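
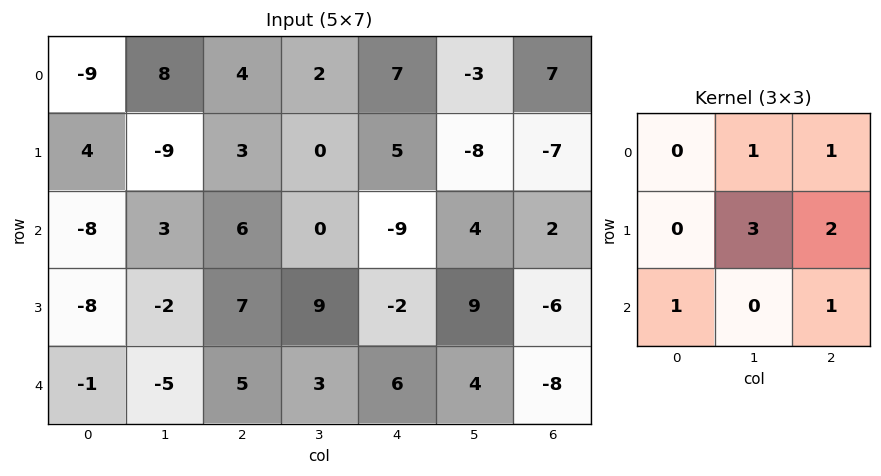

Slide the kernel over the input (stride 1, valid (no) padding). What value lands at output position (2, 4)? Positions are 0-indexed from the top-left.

The receptive field on the input at this output position is [-9 4 2 / -2 9 -6 / 6 4 -8]. Elementwise product with the kernel and sum: 4·1 + 2·1 + 9·3 + -6·2 + 6·1 + -8·1.

19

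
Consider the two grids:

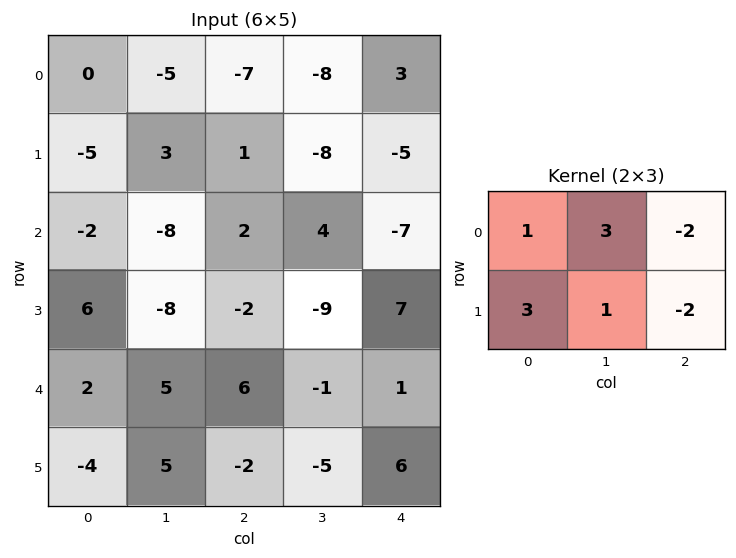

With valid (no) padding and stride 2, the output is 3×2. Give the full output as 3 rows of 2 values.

Output[0,0]: The receptive field on the input at this output position is [0 -5 -7 / -5 3 1]. Elementwise product with the kernel and sum: 0·1 + -5·3 + -7·-2 + -5·3 + 3·1 + 1·-2.

-15 -32
-16 -1
2 -22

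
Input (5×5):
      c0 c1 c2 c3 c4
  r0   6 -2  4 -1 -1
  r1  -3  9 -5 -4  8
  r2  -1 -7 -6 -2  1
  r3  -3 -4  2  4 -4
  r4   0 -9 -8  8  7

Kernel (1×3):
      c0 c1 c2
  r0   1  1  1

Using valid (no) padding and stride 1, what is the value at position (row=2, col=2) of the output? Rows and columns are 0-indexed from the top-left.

The receptive field on the input at this output position is [-6 -2 1]. Elementwise product with the kernel and sum: -6·1 + -2·1 + 1·1.

-7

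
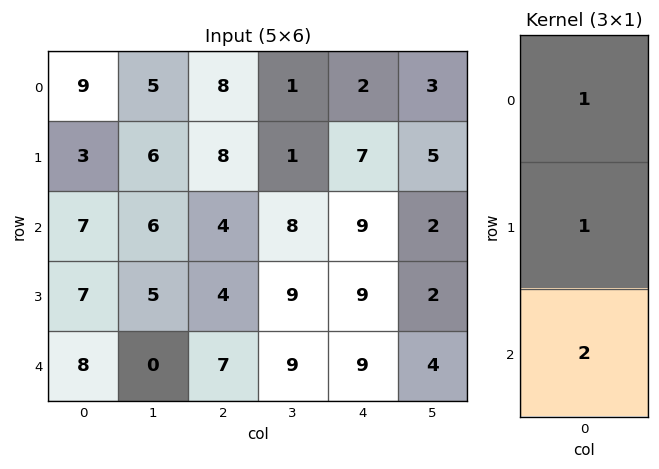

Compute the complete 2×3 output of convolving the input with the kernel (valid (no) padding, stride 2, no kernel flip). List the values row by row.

26 24 27
30 22 36

Output[0,0]: The receptive field on the input at this output position is [9 / 3 / 7]. Elementwise product with the kernel and sum: 9·1 + 3·1 + 7·2.
Output[0,1]: The receptive field on the input at this output position is [8 / 8 / 4]. Elementwise product with the kernel and sum: 8·1 + 8·1 + 4·2.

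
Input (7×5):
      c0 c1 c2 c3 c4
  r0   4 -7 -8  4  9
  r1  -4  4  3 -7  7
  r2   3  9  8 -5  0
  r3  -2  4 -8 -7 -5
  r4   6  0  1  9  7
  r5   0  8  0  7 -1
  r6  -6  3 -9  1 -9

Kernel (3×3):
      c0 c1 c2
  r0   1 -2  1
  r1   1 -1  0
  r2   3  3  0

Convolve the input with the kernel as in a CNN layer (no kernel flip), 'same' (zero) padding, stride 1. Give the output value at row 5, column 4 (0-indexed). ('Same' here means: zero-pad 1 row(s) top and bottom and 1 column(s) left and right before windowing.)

-21

The receptive field on the zero-padded input at this output position is [9 7 0 / 7 -1 0 / 1 -9 0]. Elementwise product with the kernel and sum: 9·1 + 7·-2 + 0·1 + 7·1 + -1·-1 + 1·3 + -9·3.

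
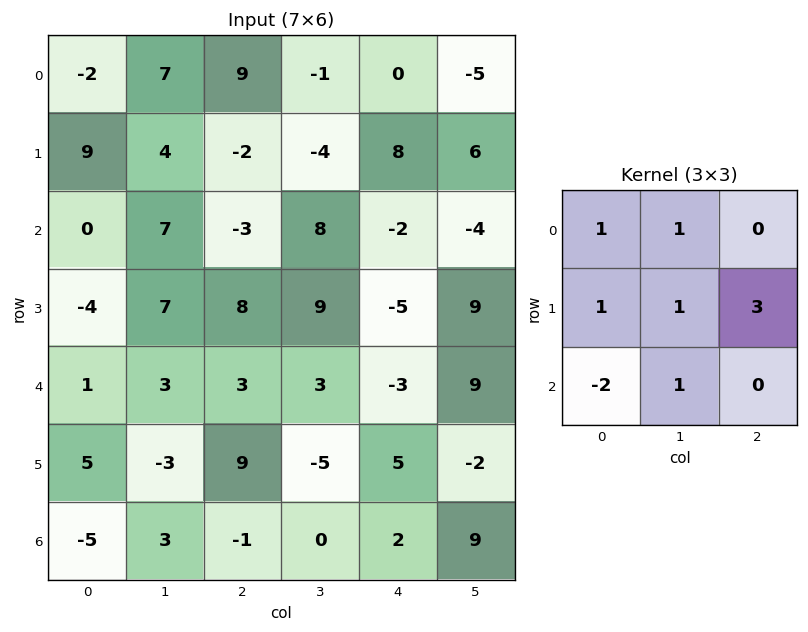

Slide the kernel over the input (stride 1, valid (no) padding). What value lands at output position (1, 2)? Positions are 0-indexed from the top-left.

-14

The receptive field on the input at this output position is [-2 -4 8 / -3 8 -2 / 8 9 -5]. Elementwise product with the kernel and sum: -2·1 + -4·1 + -3·1 + 8·1 + -2·3 + 8·-2 + 9·1.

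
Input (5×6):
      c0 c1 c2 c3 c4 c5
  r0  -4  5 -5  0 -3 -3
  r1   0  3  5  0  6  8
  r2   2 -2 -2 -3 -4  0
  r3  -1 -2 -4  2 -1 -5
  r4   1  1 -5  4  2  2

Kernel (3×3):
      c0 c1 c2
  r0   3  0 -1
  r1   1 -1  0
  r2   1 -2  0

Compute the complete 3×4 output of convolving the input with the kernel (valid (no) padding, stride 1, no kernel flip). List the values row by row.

Output[0,0]: The receptive field on the input at this output position is [-4 5 -5 / 0 3 5 / 2 -2 -2]. Elementwise product with the kernel and sum: -4·3 + -5·-1 + 0·1 + 3·-1 + 2·1 + -2·-2.
Output[0,1]: The receptive field on the input at this output position is [5 -5 0 / 3 5 0 / -2 -2 -3]. Elementwise product with the kernel and sum: 5·3 + 0·-1 + 3·1 + 5·-1 + -2·1 + -2·-2.

-4 15 -3 2
2 15 2 -3
8 10 -21 -6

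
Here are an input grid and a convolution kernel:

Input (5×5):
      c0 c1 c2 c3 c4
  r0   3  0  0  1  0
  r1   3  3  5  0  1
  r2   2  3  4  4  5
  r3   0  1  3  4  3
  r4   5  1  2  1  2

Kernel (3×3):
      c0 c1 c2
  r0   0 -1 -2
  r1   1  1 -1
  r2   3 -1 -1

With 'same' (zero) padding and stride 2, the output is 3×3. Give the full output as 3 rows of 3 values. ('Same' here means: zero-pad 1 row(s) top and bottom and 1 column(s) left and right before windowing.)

Output[0,0]: The receptive field on the zero-padded input at this output position is [0 0 0 / 0 3 0 / 0 3 3]. Elementwise product with the kernel and sum: 0·-1 + 0·-2 + 0·1 + 3·1 + 0·-1 + 0·3 + 3·-1 + 3·-1.
Output[0,1]: The receptive field on the zero-padded input at this output position is [0 0 0 / 0 0 1 / 3 5 0]. Elementwise product with the kernel and sum: 0·-1 + 0·-2 + 0·1 + 0·1 + 1·-1 + 3·3 + 5·-1 + 0·-1.

-3 3 0
-11 -6 17
2 -9 0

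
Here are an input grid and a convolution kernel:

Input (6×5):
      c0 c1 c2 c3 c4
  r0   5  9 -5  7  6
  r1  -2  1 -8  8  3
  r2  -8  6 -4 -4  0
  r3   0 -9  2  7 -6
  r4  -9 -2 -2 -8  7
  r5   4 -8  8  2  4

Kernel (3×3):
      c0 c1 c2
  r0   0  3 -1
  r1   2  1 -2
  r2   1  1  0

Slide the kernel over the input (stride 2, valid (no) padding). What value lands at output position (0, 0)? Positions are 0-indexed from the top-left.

43

The receptive field on the input at this output position is [5 9 -5 / -2 1 -8 / -8 6 -4]. Elementwise product with the kernel and sum: 9·3 + -5·-1 + -2·2 + 1·1 + -8·-2 + -8·1 + 6·1.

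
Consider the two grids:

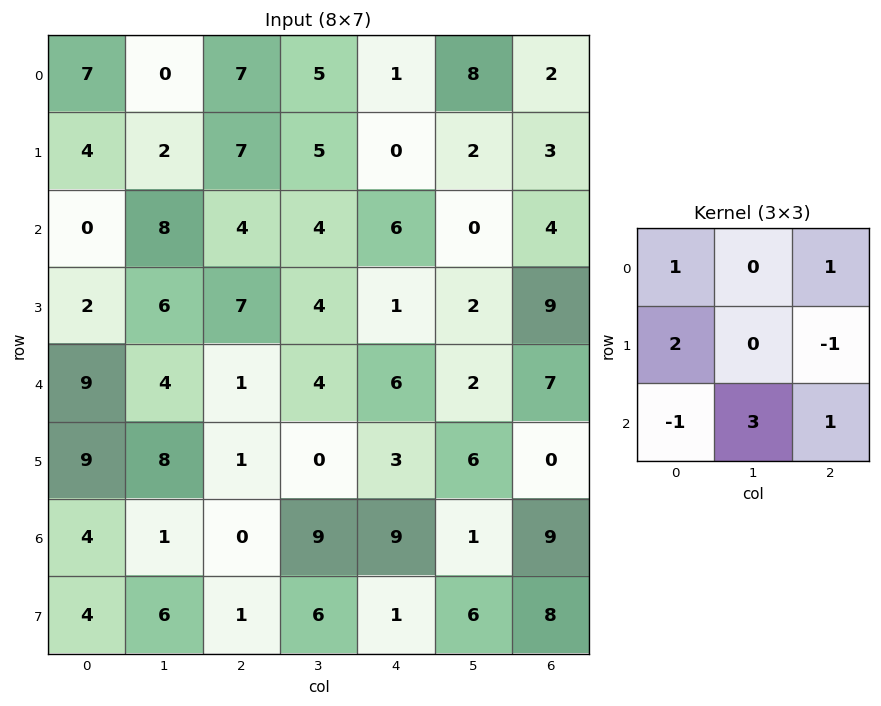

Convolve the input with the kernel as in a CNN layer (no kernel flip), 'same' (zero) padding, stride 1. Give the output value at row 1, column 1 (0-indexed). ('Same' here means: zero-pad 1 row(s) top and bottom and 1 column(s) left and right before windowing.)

The receptive field on the zero-padded input at this output position is [7 0 7 / 4 2 7 / 0 8 4]. Elementwise product with the kernel and sum: 7·1 + 7·1 + 4·2 + 7·-1 + 0·-1 + 8·3 + 4·1.

43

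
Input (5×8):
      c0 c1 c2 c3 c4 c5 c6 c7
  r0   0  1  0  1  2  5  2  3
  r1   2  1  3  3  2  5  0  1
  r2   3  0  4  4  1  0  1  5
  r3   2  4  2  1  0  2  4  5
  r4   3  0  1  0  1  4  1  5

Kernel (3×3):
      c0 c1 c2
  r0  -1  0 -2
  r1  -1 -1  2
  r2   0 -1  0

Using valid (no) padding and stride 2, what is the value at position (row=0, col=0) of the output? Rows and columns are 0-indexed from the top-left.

3

The receptive field on the input at this output position is [0 1 0 / 2 1 3 / 3 0 4]. Elementwise product with the kernel and sum: 0·-1 + 0·-2 + 2·-1 + 1·-1 + 3·2 + 0·-1.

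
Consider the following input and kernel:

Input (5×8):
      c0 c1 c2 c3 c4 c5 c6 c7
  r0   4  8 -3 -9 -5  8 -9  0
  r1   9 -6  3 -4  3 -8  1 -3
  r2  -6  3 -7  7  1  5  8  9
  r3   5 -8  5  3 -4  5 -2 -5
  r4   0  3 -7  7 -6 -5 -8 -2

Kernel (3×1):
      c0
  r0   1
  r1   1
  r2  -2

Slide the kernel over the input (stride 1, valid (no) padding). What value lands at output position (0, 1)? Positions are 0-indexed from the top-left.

The receptive field on the input at this output position is [8 / -6 / 3]. Elementwise product with the kernel and sum: 8·1 + -6·1 + 3·-2.

-4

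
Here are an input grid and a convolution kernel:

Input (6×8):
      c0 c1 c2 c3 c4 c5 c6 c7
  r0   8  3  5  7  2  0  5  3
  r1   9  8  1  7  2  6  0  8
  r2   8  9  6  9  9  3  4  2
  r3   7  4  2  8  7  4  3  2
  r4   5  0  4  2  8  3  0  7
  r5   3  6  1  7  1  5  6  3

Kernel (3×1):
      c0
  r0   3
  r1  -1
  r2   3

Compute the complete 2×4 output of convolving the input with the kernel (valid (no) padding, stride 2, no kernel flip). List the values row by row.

39 32 31 27
32 28 44 9

Output[0,0]: The receptive field on the input at this output position is [8 / 9 / 8]. Elementwise product with the kernel and sum: 8·3 + 9·-1 + 8·3.
Output[0,1]: The receptive field on the input at this output position is [5 / 1 / 6]. Elementwise product with the kernel and sum: 5·3 + 1·-1 + 6·3.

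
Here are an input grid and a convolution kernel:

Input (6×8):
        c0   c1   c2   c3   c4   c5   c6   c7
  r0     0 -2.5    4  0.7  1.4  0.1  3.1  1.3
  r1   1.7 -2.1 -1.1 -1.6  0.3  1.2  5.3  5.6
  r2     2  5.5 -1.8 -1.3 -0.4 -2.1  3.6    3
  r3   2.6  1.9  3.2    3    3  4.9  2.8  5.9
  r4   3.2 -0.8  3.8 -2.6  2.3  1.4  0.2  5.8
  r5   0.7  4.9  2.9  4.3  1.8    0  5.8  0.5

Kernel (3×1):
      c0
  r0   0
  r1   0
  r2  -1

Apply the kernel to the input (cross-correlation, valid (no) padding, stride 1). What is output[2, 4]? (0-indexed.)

The receptive field on the input at this output position is [-0.4 / 3 / 2.3]. Elementwise product with the kernel and sum: 2.3·-1.

-2.3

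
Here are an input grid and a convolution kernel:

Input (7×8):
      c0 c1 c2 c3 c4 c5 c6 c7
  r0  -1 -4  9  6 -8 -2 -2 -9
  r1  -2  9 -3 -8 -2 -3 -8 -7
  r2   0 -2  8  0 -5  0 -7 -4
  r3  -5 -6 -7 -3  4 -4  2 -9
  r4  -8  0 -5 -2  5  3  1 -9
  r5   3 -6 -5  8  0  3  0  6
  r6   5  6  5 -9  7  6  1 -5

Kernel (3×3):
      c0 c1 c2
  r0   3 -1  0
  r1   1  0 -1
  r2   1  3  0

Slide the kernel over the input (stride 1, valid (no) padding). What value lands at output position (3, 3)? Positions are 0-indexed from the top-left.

The receptive field on the input at this output position is [-3 4 -4 / -2 5 3 / 8 0 3]. Elementwise product with the kernel and sum: -3·3 + 4·-1 + -2·1 + 3·-1 + 8·1 + 0·3.

-10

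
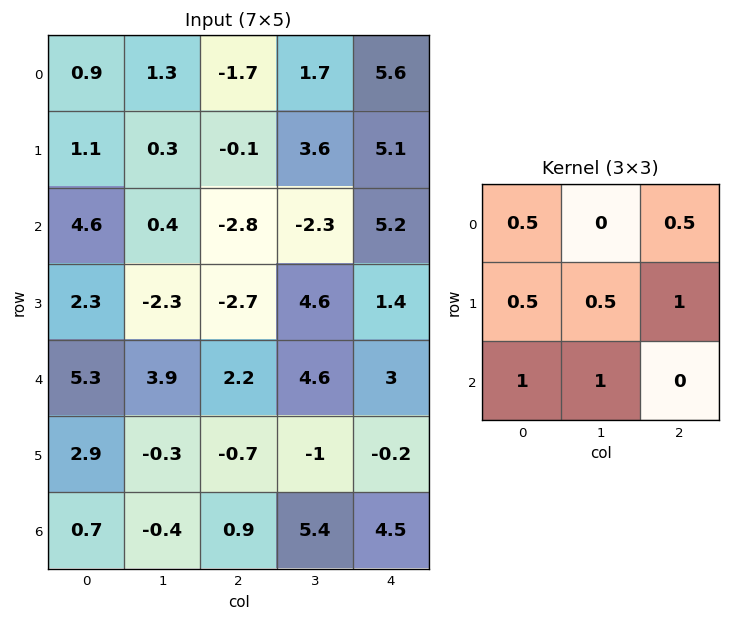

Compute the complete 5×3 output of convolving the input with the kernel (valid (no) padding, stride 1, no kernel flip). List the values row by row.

5.2 2.8 3.7
0.2 -6.55 7.05
7.4 7.25 10.35
9.2 7.8 4.05
4.65 3.25 7.85

Output[0,0]: The receptive field on the input at this output position is [0.9 1.3 -1.7 / 1.1 0.3 -0.1 / 4.6 0.4 -2.8]. Elementwise product with the kernel and sum: 0.9·0.5 + -1.7·0.5 + 1.1·0.5 + 0.3·0.5 + -0.1·1 + 4.6·1 + 0.4·1.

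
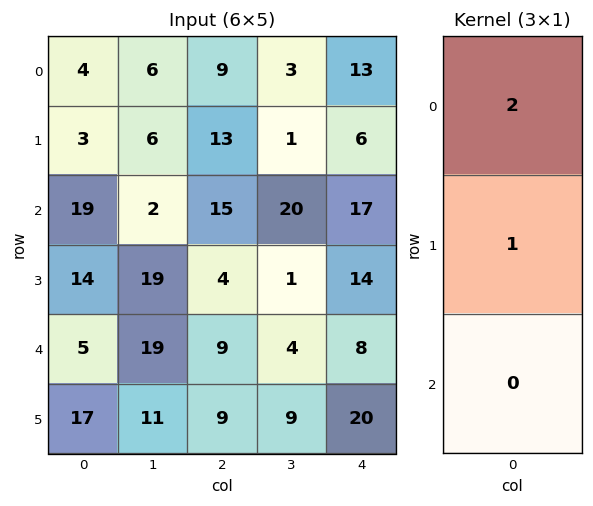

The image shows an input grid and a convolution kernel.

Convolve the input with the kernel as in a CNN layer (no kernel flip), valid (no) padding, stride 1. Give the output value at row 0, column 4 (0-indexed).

The receptive field on the input at this output position is [13 / 6 / 17]. Elementwise product with the kernel and sum: 13·2 + 6·1.

32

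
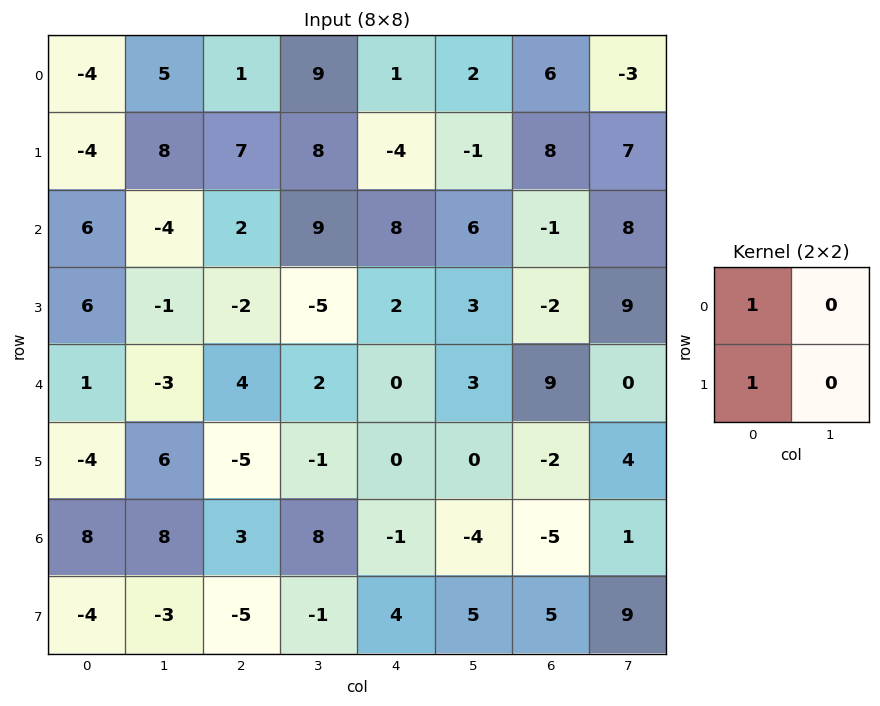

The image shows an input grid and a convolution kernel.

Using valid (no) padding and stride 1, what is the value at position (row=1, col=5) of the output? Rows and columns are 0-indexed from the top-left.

5

The receptive field on the input at this output position is [-1 8 / 6 -1]. Elementwise product with the kernel and sum: -1·1 + 6·1.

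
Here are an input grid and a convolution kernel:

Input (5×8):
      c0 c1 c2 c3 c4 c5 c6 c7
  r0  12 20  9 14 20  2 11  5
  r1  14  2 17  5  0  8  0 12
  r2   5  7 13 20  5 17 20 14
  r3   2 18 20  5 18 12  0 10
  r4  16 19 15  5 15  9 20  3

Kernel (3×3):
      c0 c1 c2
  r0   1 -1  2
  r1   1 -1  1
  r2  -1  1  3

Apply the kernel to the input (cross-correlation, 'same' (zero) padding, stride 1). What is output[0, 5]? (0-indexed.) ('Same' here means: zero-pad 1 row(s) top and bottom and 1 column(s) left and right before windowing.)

37

The receptive field on the zero-padded input at this output position is [0 0 0 / 20 2 11 / 0 8 0]. Elementwise product with the kernel and sum: 0·1 + 0·-1 + 0·2 + 20·1 + 2·-1 + 11·1 + 0·-1 + 8·1 + 0·3.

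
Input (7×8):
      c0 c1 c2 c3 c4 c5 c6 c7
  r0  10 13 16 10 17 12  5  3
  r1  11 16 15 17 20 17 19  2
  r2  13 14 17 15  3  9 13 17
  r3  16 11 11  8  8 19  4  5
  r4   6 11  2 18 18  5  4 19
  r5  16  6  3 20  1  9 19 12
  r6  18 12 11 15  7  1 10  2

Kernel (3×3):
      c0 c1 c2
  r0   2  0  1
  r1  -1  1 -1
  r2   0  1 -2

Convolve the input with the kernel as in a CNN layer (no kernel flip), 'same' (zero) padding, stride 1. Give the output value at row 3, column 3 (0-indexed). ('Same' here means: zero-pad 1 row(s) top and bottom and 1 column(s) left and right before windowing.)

8

The receptive field on the zero-padded input at this output position is [17 15 3 / 11 8 8 / 2 18 18]. Elementwise product with the kernel and sum: 17·2 + 3·1 + 11·-1 + 8·1 + 8·-1 + 18·1 + 18·-2.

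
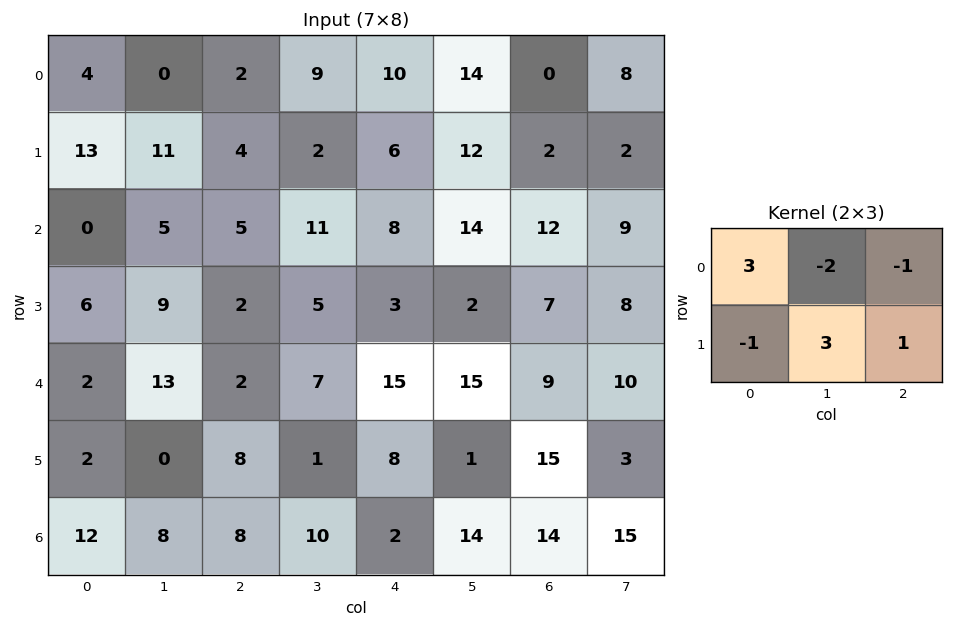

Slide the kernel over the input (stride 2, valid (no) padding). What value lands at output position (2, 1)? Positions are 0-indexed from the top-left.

The receptive field on the input at this output position is [2 7 15 / 8 1 8]. Elementwise product with the kernel and sum: 2·3 + 7·-2 + 15·-1 + 8·-1 + 1·3 + 8·1.

-20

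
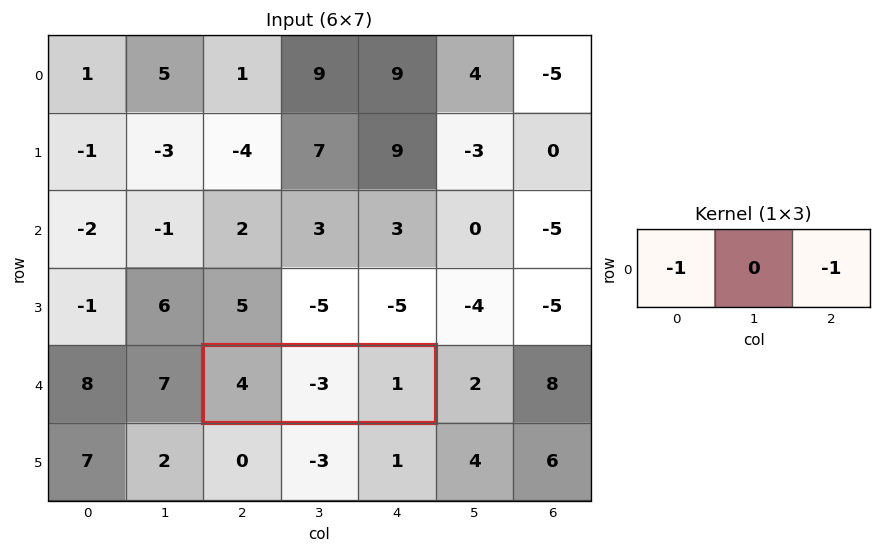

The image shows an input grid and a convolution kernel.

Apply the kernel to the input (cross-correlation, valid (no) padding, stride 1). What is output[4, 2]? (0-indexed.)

The receptive field on the input at this output position is [4 -3 1]. Elementwise product with the kernel and sum: 4·-1 + 1·-1.

-5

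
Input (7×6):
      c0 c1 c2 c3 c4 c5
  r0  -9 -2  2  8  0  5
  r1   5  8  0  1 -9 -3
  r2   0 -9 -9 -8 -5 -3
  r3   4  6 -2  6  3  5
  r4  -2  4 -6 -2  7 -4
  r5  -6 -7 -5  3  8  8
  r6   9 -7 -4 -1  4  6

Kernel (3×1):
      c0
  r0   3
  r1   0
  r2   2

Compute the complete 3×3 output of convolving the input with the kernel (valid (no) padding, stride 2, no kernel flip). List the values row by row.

Output[0,0]: The receptive field on the input at this output position is [-9 / 5 / 0]. Elementwise product with the kernel and sum: -9·3 + 0·2.

-27 -12 -10
-4 -39 -1
12 -26 29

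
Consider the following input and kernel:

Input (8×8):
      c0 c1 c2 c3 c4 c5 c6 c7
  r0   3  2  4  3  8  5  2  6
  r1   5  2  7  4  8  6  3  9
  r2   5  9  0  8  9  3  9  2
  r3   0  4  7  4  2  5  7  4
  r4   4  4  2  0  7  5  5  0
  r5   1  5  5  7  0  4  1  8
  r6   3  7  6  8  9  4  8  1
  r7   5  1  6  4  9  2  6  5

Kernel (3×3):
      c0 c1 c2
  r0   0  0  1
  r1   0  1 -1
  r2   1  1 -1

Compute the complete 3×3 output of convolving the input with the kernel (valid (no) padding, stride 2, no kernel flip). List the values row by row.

Output[0,0]: The receptive field on the input at this output position is [3 2 4 / 5 2 7 / 5 9 0]. Elementwise product with the kernel and sum: 4·1 + 2·1 + 7·-1 + 5·1 + 9·1 + 0·-1.

13 3 8
3 6 14
6 19 13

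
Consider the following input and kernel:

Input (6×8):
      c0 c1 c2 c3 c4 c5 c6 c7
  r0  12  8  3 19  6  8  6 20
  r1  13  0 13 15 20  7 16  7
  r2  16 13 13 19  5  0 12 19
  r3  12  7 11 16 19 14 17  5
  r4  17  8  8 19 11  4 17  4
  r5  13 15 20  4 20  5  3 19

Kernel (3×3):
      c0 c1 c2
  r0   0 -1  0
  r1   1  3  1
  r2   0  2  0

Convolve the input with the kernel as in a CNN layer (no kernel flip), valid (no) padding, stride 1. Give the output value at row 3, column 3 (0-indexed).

77

The receptive field on the input at this output position is [16 19 14 / 19 11 4 / 4 20 5]. Elementwise product with the kernel and sum: 19·-1 + 19·1 + 11·3 + 4·1 + 20·2.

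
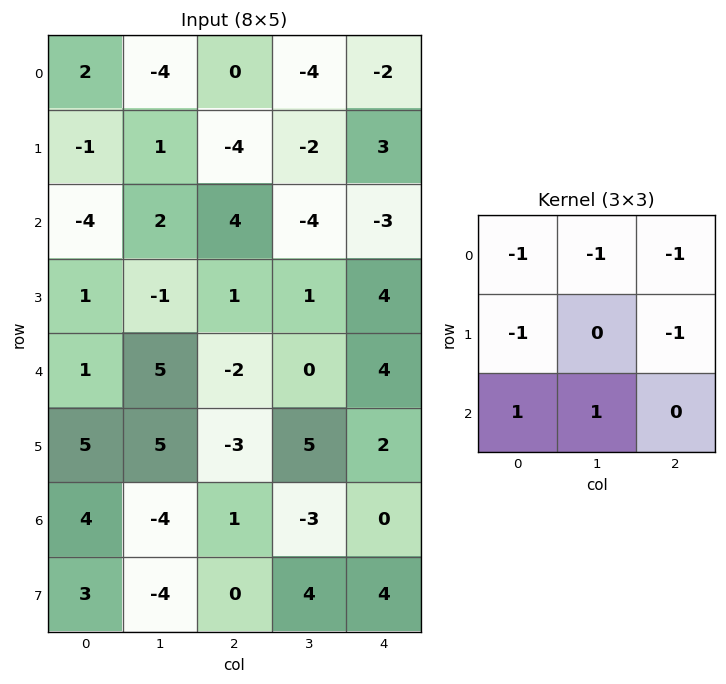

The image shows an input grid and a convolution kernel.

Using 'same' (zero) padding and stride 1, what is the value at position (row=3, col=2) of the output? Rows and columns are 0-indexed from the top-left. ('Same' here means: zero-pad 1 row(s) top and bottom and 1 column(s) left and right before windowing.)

The receptive field on the zero-padded input at this output position is [2 4 -4 / -1 1 1 / 5 -2 0]. Elementwise product with the kernel and sum: 2·-1 + 4·-1 + -4·-1 + -1·-1 + 1·-1 + 5·1 + -2·1.

1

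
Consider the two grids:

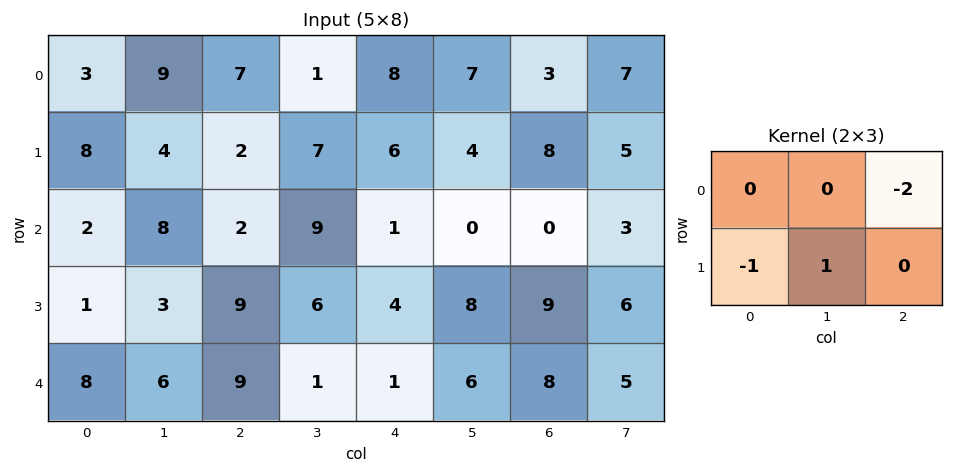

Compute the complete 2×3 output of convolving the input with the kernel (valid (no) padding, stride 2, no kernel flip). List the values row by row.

Output[0,0]: The receptive field on the input at this output position is [3 9 7 / 8 4 2]. Elementwise product with the kernel and sum: 7·-2 + 8·-1 + 4·1.

-18 -11 -8
-2 -5 4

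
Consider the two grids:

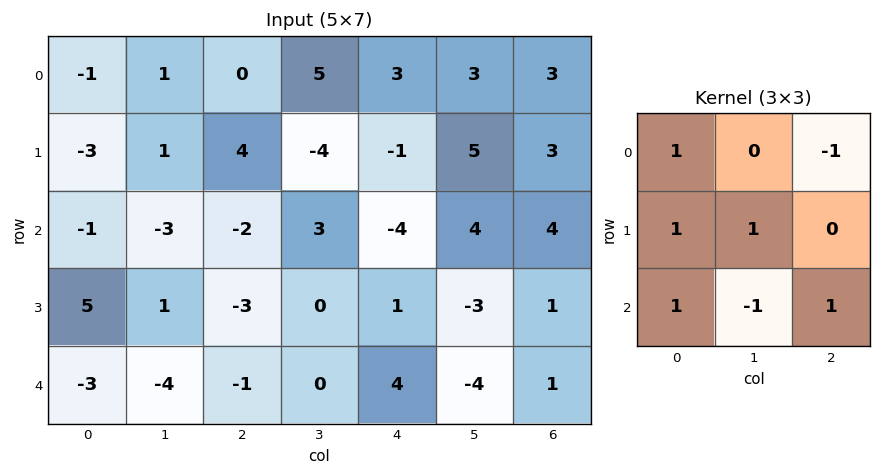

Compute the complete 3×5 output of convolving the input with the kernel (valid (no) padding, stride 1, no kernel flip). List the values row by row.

-3 3 -12 8 0
-10 4 4 -14 1
7 -11 2 -8 -1

Output[0,0]: The receptive field on the input at this output position is [-1 1 0 / -3 1 4 / -1 -3 -2]. Elementwise product with the kernel and sum: -1·1 + 0·-1 + -3·1 + 1·1 + -1·1 + -3·-1 + -2·1.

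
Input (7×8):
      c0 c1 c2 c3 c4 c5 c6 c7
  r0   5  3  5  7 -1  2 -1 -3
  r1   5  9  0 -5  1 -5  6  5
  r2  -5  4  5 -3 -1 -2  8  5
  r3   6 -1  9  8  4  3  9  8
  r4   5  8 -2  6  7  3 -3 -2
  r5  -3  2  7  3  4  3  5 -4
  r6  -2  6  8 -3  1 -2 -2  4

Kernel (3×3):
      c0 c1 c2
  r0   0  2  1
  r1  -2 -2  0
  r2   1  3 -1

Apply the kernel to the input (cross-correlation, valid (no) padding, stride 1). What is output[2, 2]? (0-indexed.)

-32

The receptive field on the input at this output position is [5 -3 -1 / 9 8 4 / -2 6 7]. Elementwise product with the kernel and sum: -3·2 + -1·1 + 9·-2 + 8·-2 + -2·1 + 6·3 + 7·-1.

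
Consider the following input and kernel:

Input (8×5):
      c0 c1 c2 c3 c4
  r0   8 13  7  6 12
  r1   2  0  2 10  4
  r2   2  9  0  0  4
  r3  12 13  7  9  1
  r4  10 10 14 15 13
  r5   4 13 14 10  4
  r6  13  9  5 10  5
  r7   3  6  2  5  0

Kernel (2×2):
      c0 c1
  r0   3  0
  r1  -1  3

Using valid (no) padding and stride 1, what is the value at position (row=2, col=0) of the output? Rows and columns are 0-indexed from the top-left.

33

The receptive field on the input at this output position is [2 9 / 12 13]. Elementwise product with the kernel and sum: 2·3 + 12·-1 + 13·3.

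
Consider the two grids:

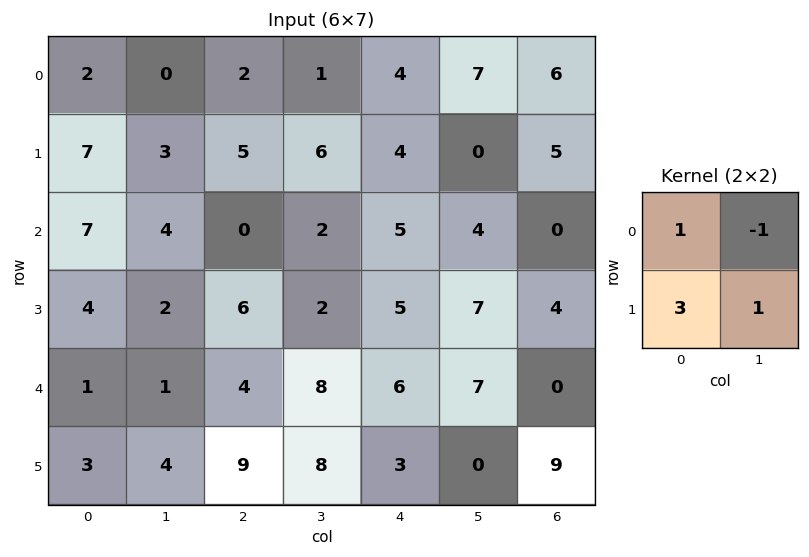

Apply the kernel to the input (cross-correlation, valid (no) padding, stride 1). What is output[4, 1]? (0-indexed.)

18

The receptive field on the input at this output position is [1 4 / 4 9]. Elementwise product with the kernel and sum: 1·1 + 4·-1 + 4·3 + 9·1.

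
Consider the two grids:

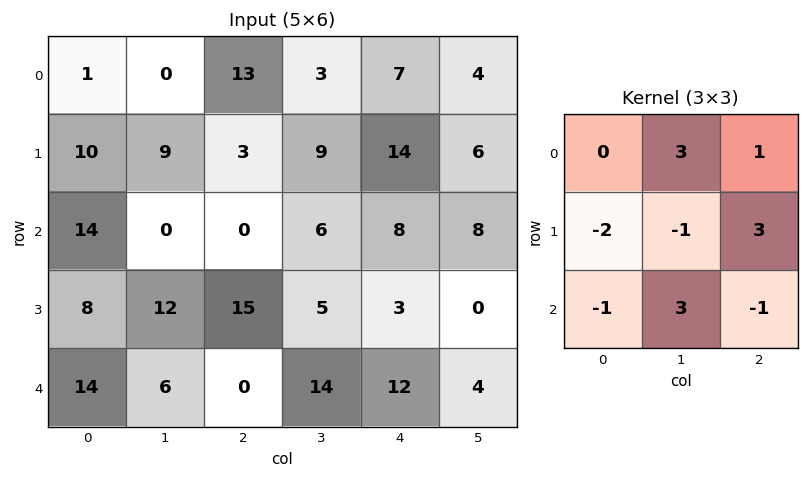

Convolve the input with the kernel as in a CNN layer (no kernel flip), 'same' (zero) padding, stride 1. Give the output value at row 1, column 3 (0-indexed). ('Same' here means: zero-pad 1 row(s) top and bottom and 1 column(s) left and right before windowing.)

The receptive field on the zero-padded input at this output position is [13 3 7 / 3 9 14 / 0 6 8]. Elementwise product with the kernel and sum: 3·3 + 7·1 + 3·-2 + 9·-1 + 14·3 + 0·-1 + 6·3 + 8·-1.

53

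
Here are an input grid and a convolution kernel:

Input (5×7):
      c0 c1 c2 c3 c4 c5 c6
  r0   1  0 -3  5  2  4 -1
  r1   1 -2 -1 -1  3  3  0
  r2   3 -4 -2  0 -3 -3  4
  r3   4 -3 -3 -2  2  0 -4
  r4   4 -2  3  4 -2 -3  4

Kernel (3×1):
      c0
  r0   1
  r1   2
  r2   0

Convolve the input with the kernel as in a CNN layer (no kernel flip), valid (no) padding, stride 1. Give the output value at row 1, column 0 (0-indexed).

The receptive field on the input at this output position is [1 / 3 / 4]. Elementwise product with the kernel and sum: 1·1 + 3·2.

7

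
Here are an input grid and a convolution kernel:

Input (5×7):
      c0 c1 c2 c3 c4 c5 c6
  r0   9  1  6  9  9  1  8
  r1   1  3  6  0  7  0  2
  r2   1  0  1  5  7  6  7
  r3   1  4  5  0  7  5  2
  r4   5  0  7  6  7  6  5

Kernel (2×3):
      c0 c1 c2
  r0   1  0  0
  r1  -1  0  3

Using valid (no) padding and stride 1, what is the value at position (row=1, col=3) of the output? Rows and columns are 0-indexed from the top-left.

13

The receptive field on the input at this output position is [0 7 0 / 5 7 6]. Elementwise product with the kernel and sum: 0·1 + 5·-1 + 6·3.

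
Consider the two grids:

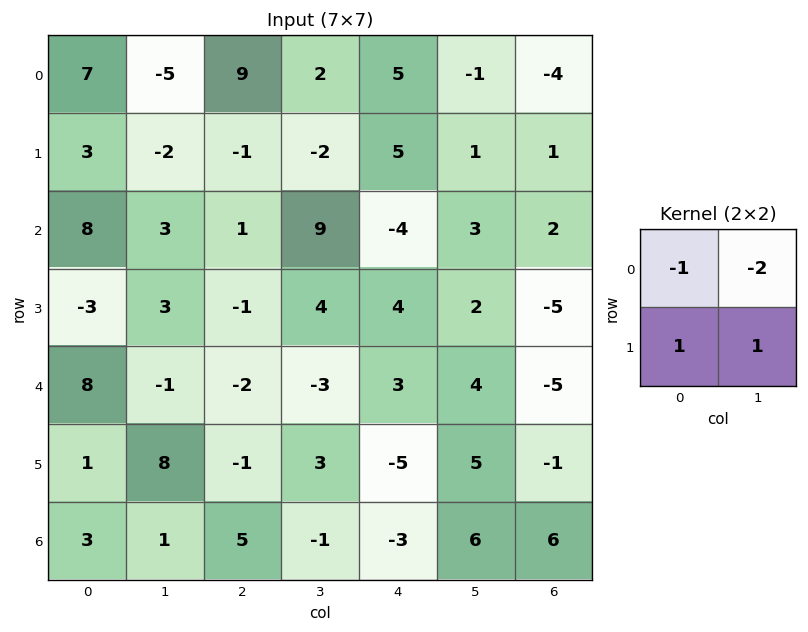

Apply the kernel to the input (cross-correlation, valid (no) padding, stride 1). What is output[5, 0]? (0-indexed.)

-13

The receptive field on the input at this output position is [1 8 / 3 1]. Elementwise product with the kernel and sum: 1·-1 + 8·-2 + 3·1 + 1·1.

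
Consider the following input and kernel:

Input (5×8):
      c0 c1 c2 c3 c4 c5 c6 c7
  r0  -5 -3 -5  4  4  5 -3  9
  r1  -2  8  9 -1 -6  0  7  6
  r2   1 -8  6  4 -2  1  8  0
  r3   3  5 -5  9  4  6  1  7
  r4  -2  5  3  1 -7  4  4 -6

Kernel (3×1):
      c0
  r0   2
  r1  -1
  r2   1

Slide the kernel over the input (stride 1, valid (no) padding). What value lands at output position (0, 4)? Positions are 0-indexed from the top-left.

12

The receptive field on the input at this output position is [4 / -6 / -2]. Elementwise product with the kernel and sum: 4·2 + -6·-1 + -2·1.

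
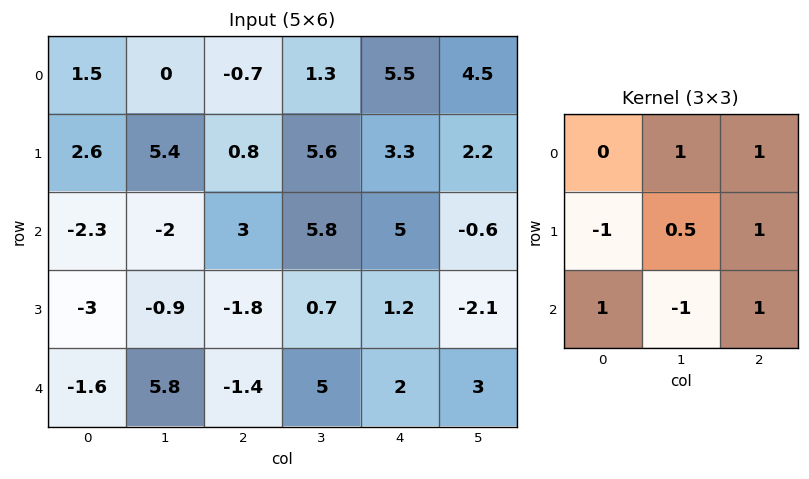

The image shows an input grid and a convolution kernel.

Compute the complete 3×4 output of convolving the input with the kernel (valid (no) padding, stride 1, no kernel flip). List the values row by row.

Output[0,0]: The receptive field on the input at this output position is [1.5 0 -0.7 / 2.6 5.4 0.8 / -2.3 -2 3]. Elementwise product with the kernel and sum: 0·1 + -0.7·1 + 2.6·-1 + 5.4·0.5 + 0.8·1 + -2.3·1 + -2·-1 + 3·1.

2.9 2 14.3 8.45
6.6 17.3 12.5 -1
-7.05 21.7 9.75 8.2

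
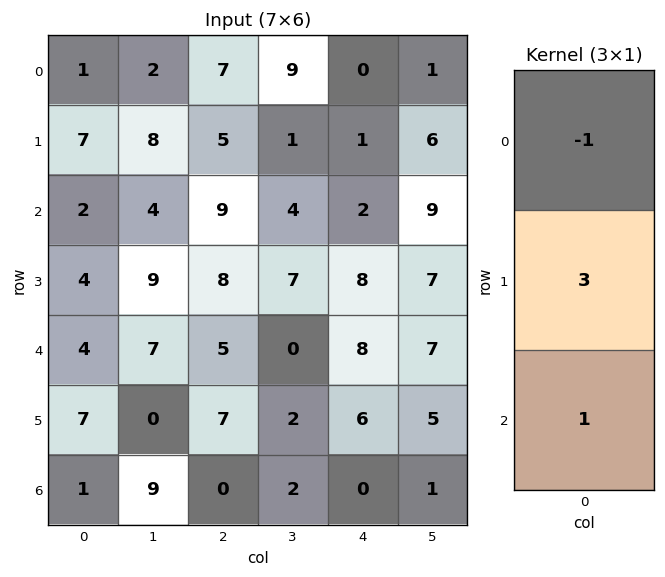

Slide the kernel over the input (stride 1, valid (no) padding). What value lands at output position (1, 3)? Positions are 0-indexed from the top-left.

18

The receptive field on the input at this output position is [1 / 4 / 7]. Elementwise product with the kernel and sum: 1·-1 + 4·3 + 7·1.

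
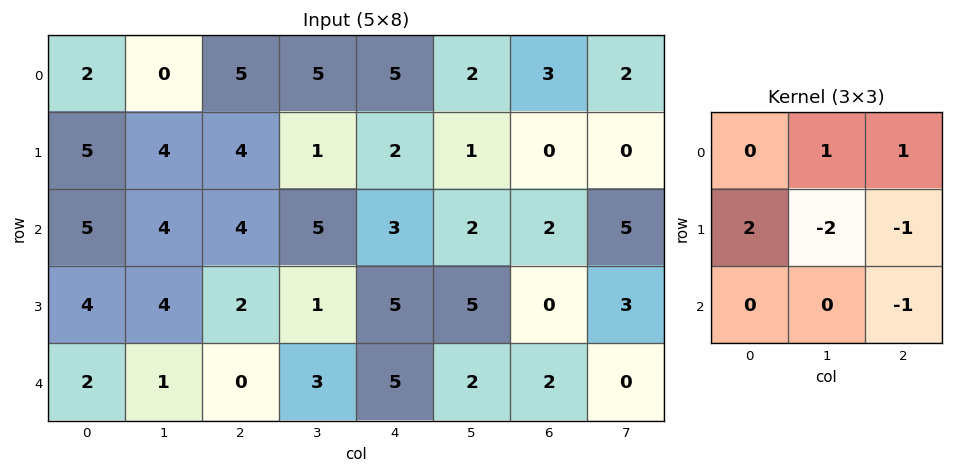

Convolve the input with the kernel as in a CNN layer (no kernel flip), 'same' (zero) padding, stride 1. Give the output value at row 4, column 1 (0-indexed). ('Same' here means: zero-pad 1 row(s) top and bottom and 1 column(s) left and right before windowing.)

The receptive field on the zero-padded input at this output position is [4 4 2 / 2 1 0 / 0 0 0]. Elementwise product with the kernel and sum: 4·1 + 2·1 + 2·2 + 1·-2 + 0·-1 + 0·-1.

8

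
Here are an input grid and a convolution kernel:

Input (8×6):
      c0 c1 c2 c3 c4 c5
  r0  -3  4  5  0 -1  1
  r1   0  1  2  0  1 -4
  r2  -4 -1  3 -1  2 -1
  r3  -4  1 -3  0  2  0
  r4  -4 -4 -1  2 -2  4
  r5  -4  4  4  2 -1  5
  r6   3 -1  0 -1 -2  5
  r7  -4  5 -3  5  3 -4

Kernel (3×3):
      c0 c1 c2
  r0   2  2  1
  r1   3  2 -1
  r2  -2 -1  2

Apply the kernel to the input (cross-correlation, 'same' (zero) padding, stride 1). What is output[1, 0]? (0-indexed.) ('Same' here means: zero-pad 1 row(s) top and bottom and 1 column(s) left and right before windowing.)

The receptive field on the zero-padded input at this output position is [0 -3 4 / 0 0 1 / 0 -4 -1]. Elementwise product with the kernel and sum: 0·2 + -3·2 + 4·1 + 0·3 + 0·2 + 1·-1 + 0·-2 + -4·-1 + -1·2.

-1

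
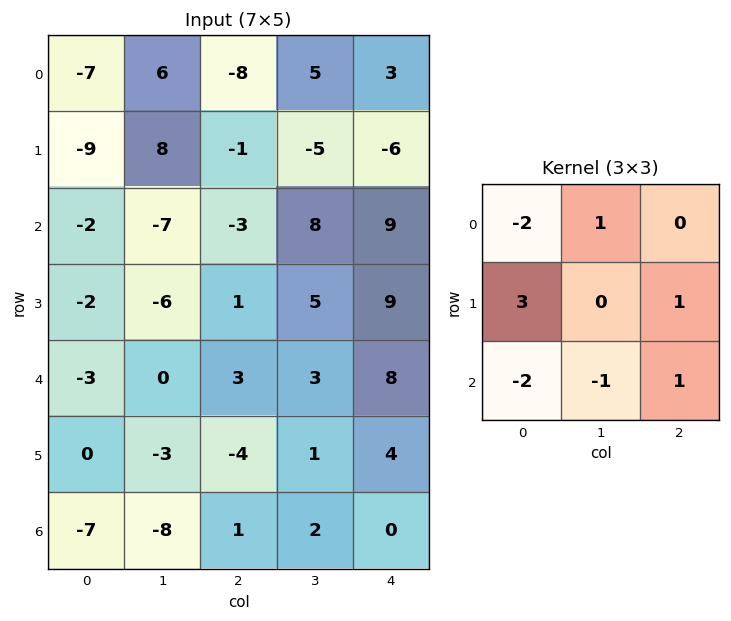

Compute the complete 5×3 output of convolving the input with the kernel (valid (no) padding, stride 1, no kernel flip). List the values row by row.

Output[0,0]: The receptive field on the input at this output position is [-7 6 -8 / -9 8 -1 / -2 -7 -3]. Elementwise product with the kernel and sum: -7·-2 + 6·1 + -9·3 + -1·1 + -2·-2 + -7·-1 + -3·1.

0 24 19
28 -14 -1
1 -2 25
-9 27 31
25 12 -15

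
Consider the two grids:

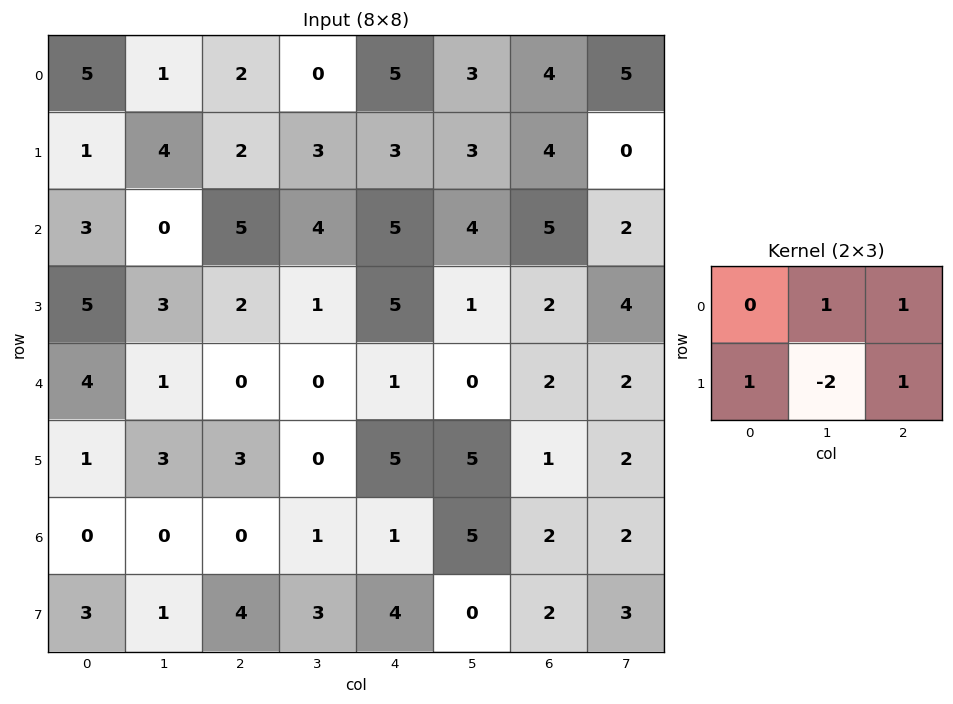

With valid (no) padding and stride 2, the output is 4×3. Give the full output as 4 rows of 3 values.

Output[0,0]: The receptive field on the input at this output position is [5 1 2 / 1 4 2]. Elementwise product with the kernel and sum: 1·1 + 2·1 + 1·1 + 4·-2 + 2·1.

-2 4 8
6 14 14
-1 9 -2
5 4 13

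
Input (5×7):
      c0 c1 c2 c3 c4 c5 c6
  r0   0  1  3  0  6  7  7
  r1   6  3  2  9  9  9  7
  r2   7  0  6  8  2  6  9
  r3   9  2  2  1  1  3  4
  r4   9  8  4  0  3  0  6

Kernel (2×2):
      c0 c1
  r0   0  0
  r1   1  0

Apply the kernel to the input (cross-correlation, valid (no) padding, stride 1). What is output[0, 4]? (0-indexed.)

9

The receptive field on the input at this output position is [6 7 / 9 9]. Elementwise product with the kernel and sum: 9·1.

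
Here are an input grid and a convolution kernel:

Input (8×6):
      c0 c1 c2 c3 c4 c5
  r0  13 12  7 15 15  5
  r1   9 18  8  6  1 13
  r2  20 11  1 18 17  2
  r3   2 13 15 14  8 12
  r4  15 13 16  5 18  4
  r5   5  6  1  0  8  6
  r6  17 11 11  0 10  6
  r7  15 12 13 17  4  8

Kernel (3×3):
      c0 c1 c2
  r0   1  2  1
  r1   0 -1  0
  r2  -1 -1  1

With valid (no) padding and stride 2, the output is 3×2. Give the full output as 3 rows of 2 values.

-4 44
18 37
34 43

Output[0,0]: The receptive field on the input at this output position is [13 12 7 / 9 18 8 / 20 11 1]. Elementwise product with the kernel and sum: 13·1 + 12·2 + 7·1 + 18·-1 + 20·-1 + 11·-1 + 1·1.
Output[0,1]: The receptive field on the input at this output position is [7 15 15 / 8 6 1 / 1 18 17]. Elementwise product with the kernel and sum: 7·1 + 15·2 + 15·1 + 6·-1 + 1·-1 + 18·-1 + 17·1.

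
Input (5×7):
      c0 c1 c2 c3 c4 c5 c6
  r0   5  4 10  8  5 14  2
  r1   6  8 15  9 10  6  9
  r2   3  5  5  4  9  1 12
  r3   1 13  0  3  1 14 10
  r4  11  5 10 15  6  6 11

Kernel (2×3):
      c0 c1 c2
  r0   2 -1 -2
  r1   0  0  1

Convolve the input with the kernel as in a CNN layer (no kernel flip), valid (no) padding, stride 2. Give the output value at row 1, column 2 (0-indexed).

3

The receptive field on the input at this output position is [9 1 12 / 1 14 10]. Elementwise product with the kernel and sum: 9·2 + 1·-1 + 12·-2 + 10·1.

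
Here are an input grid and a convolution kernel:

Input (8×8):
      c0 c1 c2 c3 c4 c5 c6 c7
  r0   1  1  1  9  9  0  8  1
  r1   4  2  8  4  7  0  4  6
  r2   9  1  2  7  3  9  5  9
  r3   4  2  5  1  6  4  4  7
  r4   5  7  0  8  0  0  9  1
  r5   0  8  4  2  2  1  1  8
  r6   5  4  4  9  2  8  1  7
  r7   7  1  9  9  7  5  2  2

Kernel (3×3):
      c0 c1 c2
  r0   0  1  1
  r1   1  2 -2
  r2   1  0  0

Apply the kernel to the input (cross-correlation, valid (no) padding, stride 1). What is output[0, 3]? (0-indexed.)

34

The receptive field on the input at this output position is [9 9 0 / 4 7 0 / 7 3 9]. Elementwise product with the kernel and sum: 9·1 + 0·1 + 4·1 + 7·2 + 0·-2 + 7·1.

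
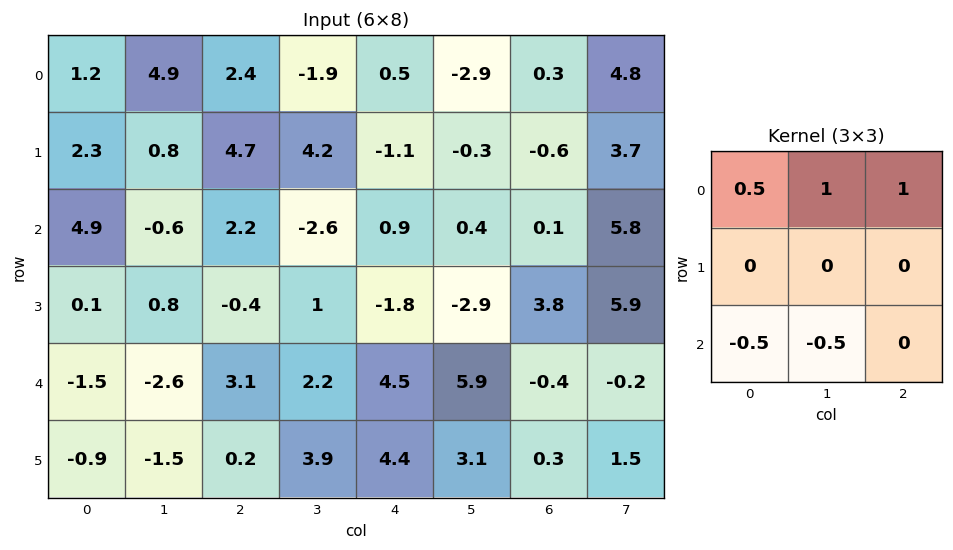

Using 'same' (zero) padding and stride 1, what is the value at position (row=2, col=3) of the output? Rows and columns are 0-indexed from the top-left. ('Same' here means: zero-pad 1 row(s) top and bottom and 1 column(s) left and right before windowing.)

5.15

The receptive field on the zero-padded input at this output position is [4.7 4.2 -1.1 / 2.2 -2.6 0.9 / -0.4 1 -1.8]. Elementwise product with the kernel and sum: 4.7·0.5 + 4.2·1 + -1.1·1 + -0.4·-0.5 + 1·-0.5.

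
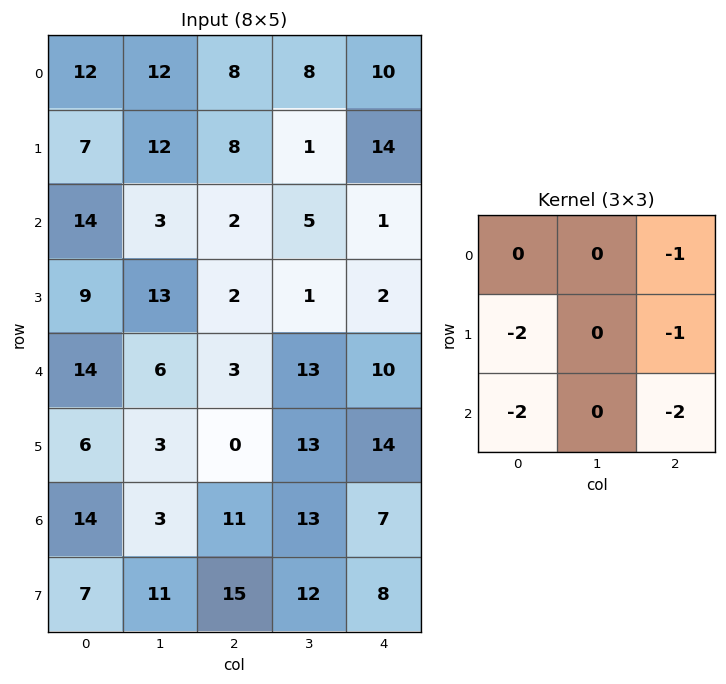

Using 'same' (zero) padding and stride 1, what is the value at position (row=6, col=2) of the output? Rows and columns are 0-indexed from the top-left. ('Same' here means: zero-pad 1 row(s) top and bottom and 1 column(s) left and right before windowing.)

The receptive field on the zero-padded input at this output position is [3 0 13 / 3 11 13 / 11 15 12]. Elementwise product with the kernel and sum: 13·-1 + 3·-2 + 13·-1 + 11·-2 + 12·-2.

-78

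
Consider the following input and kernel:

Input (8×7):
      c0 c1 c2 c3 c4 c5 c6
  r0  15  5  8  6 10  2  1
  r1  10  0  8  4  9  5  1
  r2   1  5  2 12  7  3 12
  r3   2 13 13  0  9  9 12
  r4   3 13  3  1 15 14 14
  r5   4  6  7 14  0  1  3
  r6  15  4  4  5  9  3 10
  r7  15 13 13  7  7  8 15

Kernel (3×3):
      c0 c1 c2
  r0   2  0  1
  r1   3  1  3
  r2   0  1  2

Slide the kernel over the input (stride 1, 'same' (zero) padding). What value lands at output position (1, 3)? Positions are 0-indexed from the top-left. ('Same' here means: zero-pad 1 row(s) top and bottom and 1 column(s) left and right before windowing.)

The receptive field on the zero-padded input at this output position is [8 6 10 / 8 4 9 / 2 12 7]. Elementwise product with the kernel and sum: 8·2 + 10·1 + 8·3 + 4·1 + 9·3 + 12·1 + 7·2.

107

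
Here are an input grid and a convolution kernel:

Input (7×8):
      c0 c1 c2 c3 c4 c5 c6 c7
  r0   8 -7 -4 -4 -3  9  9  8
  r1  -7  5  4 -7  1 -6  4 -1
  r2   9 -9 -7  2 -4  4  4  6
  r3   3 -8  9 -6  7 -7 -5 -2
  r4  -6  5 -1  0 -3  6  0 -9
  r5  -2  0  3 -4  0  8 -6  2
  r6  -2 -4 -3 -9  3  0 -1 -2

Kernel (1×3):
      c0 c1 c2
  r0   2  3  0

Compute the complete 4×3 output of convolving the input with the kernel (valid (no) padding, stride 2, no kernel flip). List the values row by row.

Output[0,0]: The receptive field on the input at this output position is [8 -7 -4]. Elementwise product with the kernel and sum: 8·2 + -7·3.

-5 -20 21
-9 -8 4
3 -2 12
-16 -33 6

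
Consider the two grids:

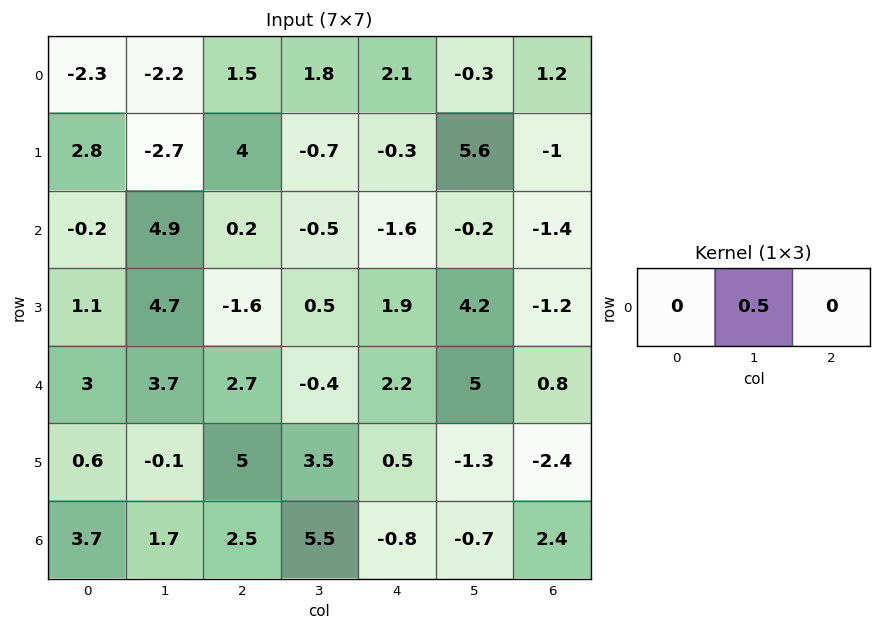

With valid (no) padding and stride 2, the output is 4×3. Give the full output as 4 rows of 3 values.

Output[0,0]: The receptive field on the input at this output position is [-2.3 -2.2 1.5]. Elementwise product with the kernel and sum: -2.2·0.5.
Output[0,1]: The receptive field on the input at this output position is [1.5 1.8 2.1]. Elementwise product with the kernel and sum: 1.8·0.5.

-1.1 0.9 -0.15
2.45 -0.25 -0.1
1.85 -0.2 2.5
0.85 2.75 -0.35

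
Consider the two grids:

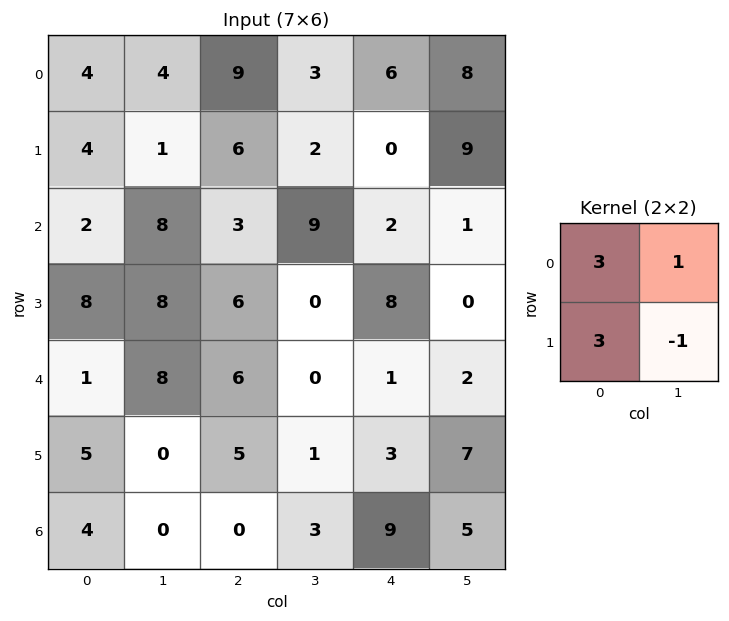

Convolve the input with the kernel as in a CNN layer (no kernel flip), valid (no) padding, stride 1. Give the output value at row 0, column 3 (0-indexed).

The receptive field on the input at this output position is [3 6 / 2 0]. Elementwise product with the kernel and sum: 3·3 + 6·1 + 2·3 + 0·-1.

21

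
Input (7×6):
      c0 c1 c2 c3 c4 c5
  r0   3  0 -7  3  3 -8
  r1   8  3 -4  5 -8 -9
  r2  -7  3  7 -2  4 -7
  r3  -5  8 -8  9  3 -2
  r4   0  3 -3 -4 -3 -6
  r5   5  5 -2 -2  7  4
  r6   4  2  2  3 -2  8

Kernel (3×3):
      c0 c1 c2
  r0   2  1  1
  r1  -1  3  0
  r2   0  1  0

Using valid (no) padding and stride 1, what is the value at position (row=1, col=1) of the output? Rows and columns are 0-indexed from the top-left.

The receptive field on the input at this output position is [3 -4 5 / 3 7 -2 / 8 -8 9]. Elementwise product with the kernel and sum: 3·2 + -4·1 + 5·1 + 3·-1 + 7·3 + -8·1.

17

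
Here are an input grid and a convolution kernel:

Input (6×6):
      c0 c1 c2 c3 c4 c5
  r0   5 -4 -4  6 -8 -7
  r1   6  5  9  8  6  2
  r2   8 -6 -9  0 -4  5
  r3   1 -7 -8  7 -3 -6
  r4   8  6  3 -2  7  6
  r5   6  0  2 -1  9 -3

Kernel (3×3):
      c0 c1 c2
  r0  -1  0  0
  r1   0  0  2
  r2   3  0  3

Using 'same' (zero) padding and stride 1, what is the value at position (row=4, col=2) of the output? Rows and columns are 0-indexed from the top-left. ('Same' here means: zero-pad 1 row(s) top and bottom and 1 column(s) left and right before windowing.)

The receptive field on the zero-padded input at this output position is [-7 -8 7 / 6 3 -2 / 0 2 -1]. Elementwise product with the kernel and sum: -7·-1 + -2·2 + 0·3 + -1·3.

0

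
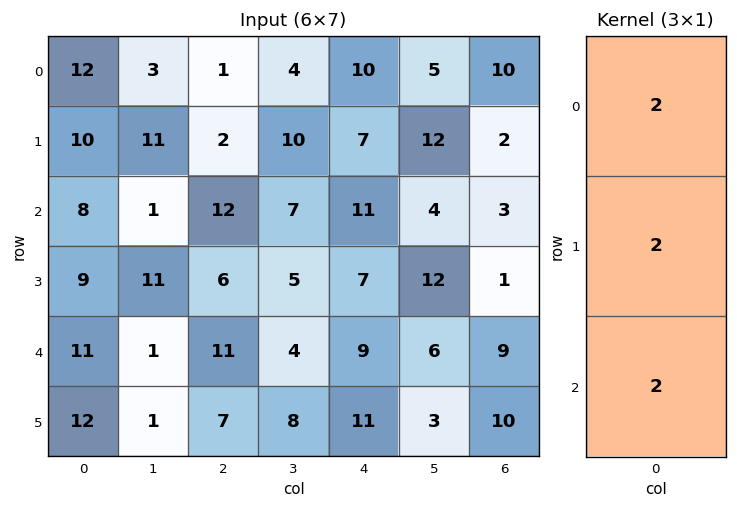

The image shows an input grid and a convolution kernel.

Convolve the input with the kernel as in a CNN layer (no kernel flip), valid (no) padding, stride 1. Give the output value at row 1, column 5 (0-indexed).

56

The receptive field on the input at this output position is [12 / 4 / 12]. Elementwise product with the kernel and sum: 12·2 + 4·2 + 12·2.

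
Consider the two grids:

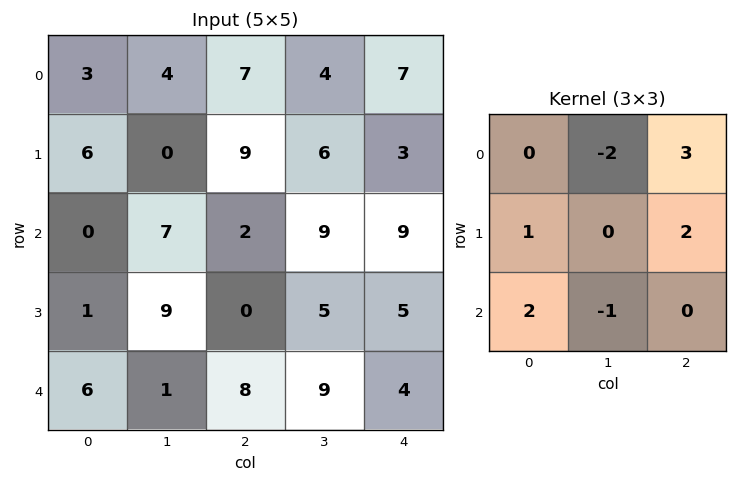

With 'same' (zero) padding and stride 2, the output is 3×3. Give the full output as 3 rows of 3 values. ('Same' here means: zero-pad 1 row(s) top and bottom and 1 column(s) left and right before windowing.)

Output[0,0]: The receptive field on the zero-padded input at this output position is [0 0 0 / 0 3 4 / 0 6 0]. Elementwise product with the kernel and sum: 0·-2 + 0·3 + 0·1 + 4·2 + 0·2 + 6·-1.
Output[0,1]: The receptive field on the zero-padded input at this output position is [0 0 0 / 4 7 4 / 0 9 6]. Elementwise product with the kernel and sum: 0·-2 + 0·3 + 4·1 + 4·2 + 0·2 + 9·-1.

2 3 13
1 43 8
27 34 -1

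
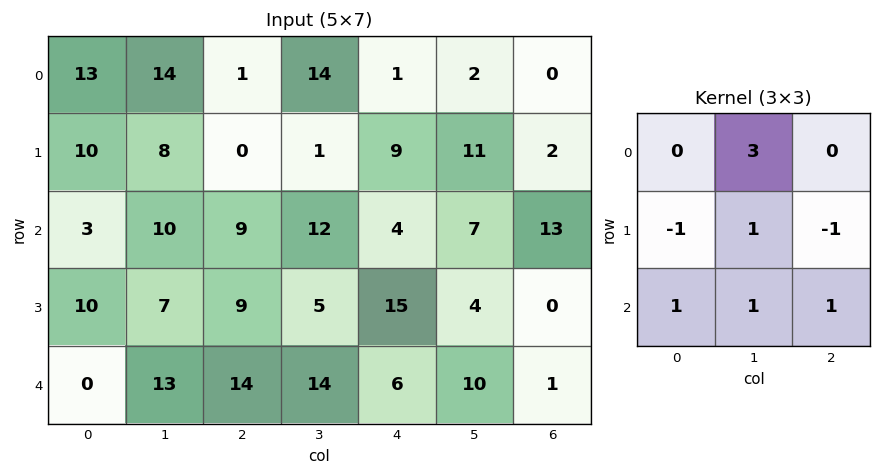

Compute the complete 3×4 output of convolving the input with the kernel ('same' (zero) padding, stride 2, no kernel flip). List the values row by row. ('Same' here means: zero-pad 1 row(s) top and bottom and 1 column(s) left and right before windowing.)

Output[0,0]: The receptive field on the zero-padded input at this output position is [0 0 0 / 0 13 14 / 0 10 8]. Elementwise product with the kernel and sum: 0·3 + 0·-1 + 13·1 + 14·-1 + 0·1 + 10·1 + 8·1.

17 -18 6 11
40 8 36 16
17 14 27 -9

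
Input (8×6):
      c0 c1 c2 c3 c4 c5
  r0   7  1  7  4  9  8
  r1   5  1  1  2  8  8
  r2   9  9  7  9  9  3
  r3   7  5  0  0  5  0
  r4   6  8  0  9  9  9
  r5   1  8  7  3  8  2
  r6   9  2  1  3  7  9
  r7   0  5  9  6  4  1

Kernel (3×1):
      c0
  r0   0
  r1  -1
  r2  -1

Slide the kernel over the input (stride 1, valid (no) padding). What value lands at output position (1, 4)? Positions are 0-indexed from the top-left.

-14

The receptive field on the input at this output position is [8 / 9 / 5]. Elementwise product with the kernel and sum: 9·-1 + 5·-1.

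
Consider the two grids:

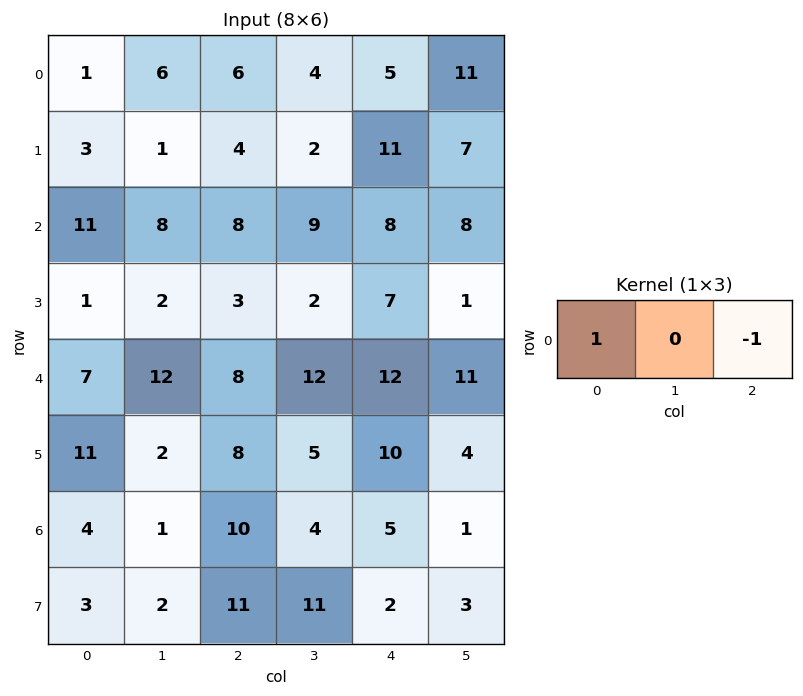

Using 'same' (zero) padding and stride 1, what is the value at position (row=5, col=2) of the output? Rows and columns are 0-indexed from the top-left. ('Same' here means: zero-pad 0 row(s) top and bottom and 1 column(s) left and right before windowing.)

The receptive field on the zero-padded input at this output position is [2 8 5]. Elementwise product with the kernel and sum: 2·1 + 5·-1.

-3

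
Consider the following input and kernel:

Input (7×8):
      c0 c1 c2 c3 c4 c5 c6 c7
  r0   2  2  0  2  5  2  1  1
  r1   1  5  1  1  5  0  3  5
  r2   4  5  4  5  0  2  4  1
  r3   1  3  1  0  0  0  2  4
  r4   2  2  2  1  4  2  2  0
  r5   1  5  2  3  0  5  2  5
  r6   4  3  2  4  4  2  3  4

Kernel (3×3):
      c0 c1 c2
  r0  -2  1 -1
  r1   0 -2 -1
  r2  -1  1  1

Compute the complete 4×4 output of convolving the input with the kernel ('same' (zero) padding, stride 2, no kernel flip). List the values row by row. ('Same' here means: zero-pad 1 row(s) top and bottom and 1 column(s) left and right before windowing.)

Output[0,0]: The receptive field on the zero-padded input at this output position is [0 0 0 / 0 2 2 / 0 1 5]. Elementwise product with the kernel and sum: 0·-2 + 0·1 + 0·-1 + 2·-2 + 2·-1 + 0·-1 + 1·1 + 5·1.
Output[0,1]: The receptive field on the zero-padded input at this output position is [0 0 0 / 2 0 2 / 5 1 1]. Elementwise product with the kernel and sum: 0·-2 + 0·1 + 0·-1 + 0·-2 + 2·-1 + 5·-1 + 1·1 + 1·1.

0 -5 -8 5
-13 -25 1 -5
-2 -10 -8 -4
-15 -19 -21 -23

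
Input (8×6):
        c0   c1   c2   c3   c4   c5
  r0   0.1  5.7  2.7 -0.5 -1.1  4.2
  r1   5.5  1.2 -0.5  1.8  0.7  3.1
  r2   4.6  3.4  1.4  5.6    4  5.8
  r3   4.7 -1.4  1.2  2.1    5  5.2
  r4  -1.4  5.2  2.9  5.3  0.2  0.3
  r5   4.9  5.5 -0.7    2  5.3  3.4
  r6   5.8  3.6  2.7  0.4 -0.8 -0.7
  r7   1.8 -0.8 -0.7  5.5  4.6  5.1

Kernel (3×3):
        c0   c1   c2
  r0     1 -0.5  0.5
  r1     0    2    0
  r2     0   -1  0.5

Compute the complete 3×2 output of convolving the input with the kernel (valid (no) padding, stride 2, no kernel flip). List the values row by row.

-1.7 2.4
-2.95 -0.4
6.2 3.55

Output[0,0]: The receptive field on the input at this output position is [0.1 5.7 2.7 / 5.5 1.2 -0.5 / 4.6 3.4 1.4]. Elementwise product with the kernel and sum: 0.1·1 + 5.7·-0.5 + 2.7·0.5 + 1.2·2 + 3.4·-1 + 1.4·0.5.
Output[0,1]: The receptive field on the input at this output position is [2.7 -0.5 -1.1 / -0.5 1.8 0.7 / 1.4 5.6 4]. Elementwise product with the kernel and sum: 2.7·1 + -0.5·-0.5 + -1.1·0.5 + 1.8·2 + 5.6·-1 + 4·0.5.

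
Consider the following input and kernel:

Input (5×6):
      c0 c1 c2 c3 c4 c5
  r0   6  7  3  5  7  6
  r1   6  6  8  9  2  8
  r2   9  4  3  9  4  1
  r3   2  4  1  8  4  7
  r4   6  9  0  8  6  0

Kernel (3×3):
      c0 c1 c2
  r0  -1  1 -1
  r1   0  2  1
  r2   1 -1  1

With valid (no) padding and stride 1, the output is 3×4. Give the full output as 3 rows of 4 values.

Output[0,0]: The receptive field on the input at this output position is [6 7 3 / 6 6 8 / 9 4 3]. Elementwise product with the kernel and sum: 6·-1 + 7·1 + 3·-1 + 6·2 + 8·1 + 9·1 + 4·-1 + 3·1.
Output[0,1]: The receptive field on the input at this output position is [7 3 5 / 6 8 9 / 4 3 9]. Elementwise product with the kernel and sum: 7·-1 + 3·1 + 5·-1 + 8·2 + 9·1 + 4·1 + 3·-1 + 9·1.

26 26 13 14
2 19 18 5
-2 17 20 11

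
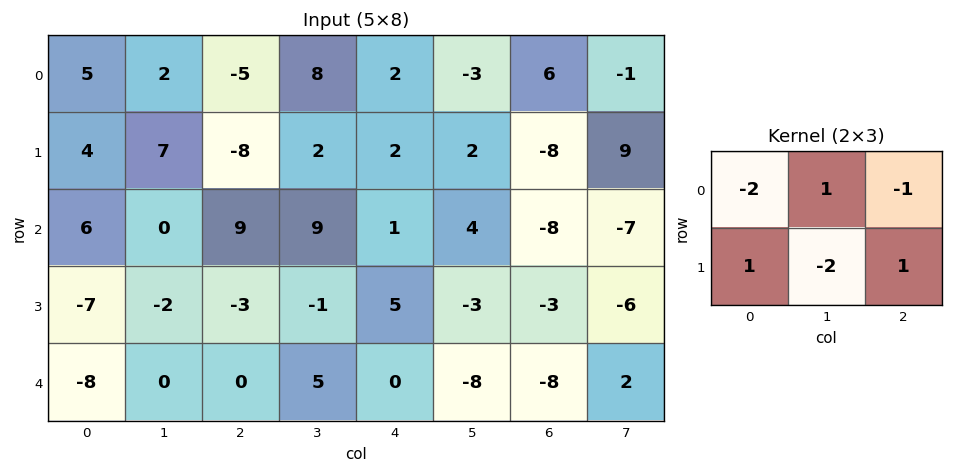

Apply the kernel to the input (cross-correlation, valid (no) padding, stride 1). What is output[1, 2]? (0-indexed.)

The receptive field on the input at this output position is [-8 2 2 / 9 9 1]. Elementwise product with the kernel and sum: -8·-2 + 2·1 + 2·-1 + 9·1 + 9·-2 + 1·1.

8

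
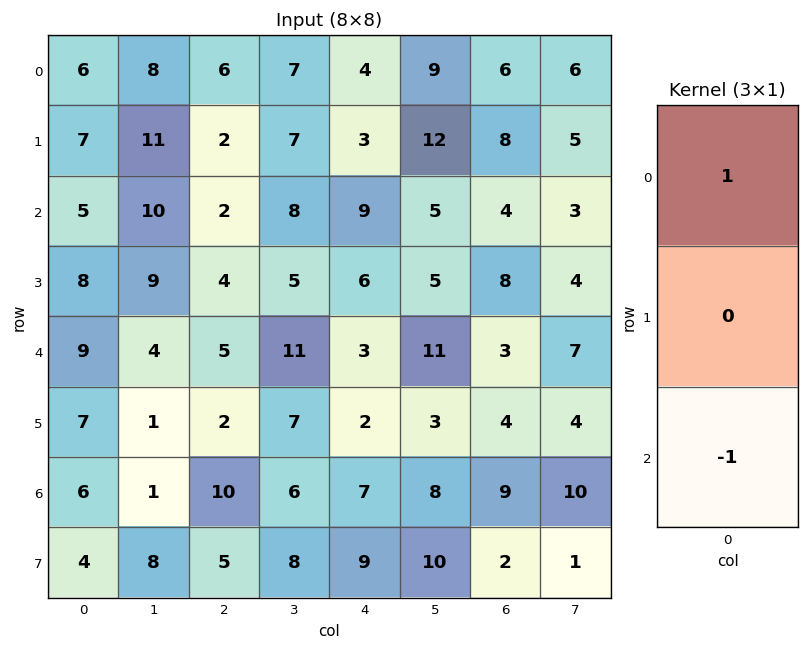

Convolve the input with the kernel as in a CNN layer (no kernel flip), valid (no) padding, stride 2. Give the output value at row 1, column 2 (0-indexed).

6

The receptive field on the input at this output position is [9 / 6 / 3]. Elementwise product with the kernel and sum: 9·1 + 3·-1.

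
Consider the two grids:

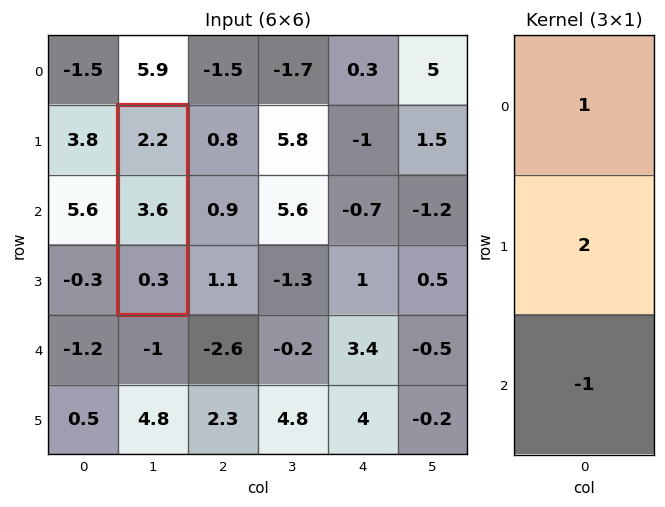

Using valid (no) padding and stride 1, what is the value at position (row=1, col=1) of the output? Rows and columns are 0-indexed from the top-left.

The receptive field on the input at this output position is [2.2 / 3.6 / 0.3]. Elementwise product with the kernel and sum: 2.2·1 + 3.6·2 + 0.3·-1.

9.1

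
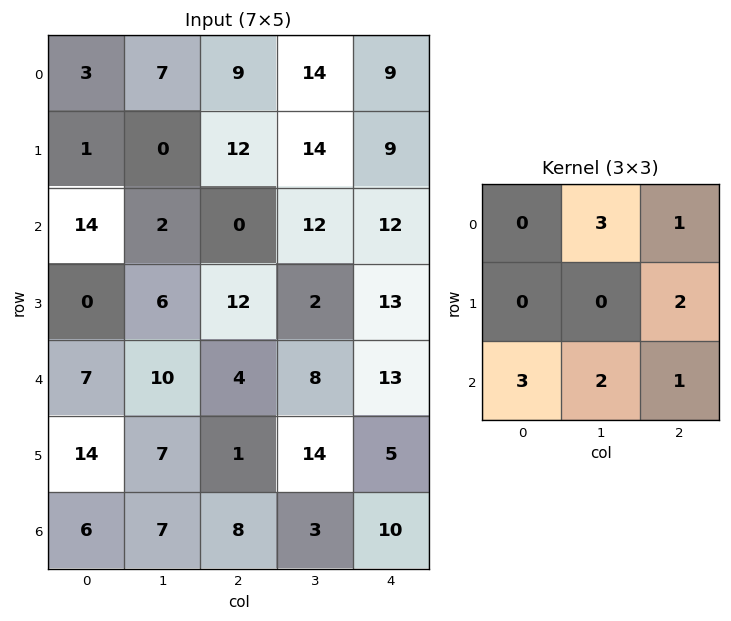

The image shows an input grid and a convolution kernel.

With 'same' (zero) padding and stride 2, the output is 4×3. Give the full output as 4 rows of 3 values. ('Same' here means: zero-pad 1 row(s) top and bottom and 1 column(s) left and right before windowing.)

Output[0,0]: The receptive field on the zero-padded input at this output position is [0 0 0 / 0 3 7 / 0 1 0]. Elementwise product with the kernel and sum: 0·3 + 0·1 + 7·2 + 0·3 + 1·2 + 0·1.

16 66 60
13 118 59
61 91 91
63 23 15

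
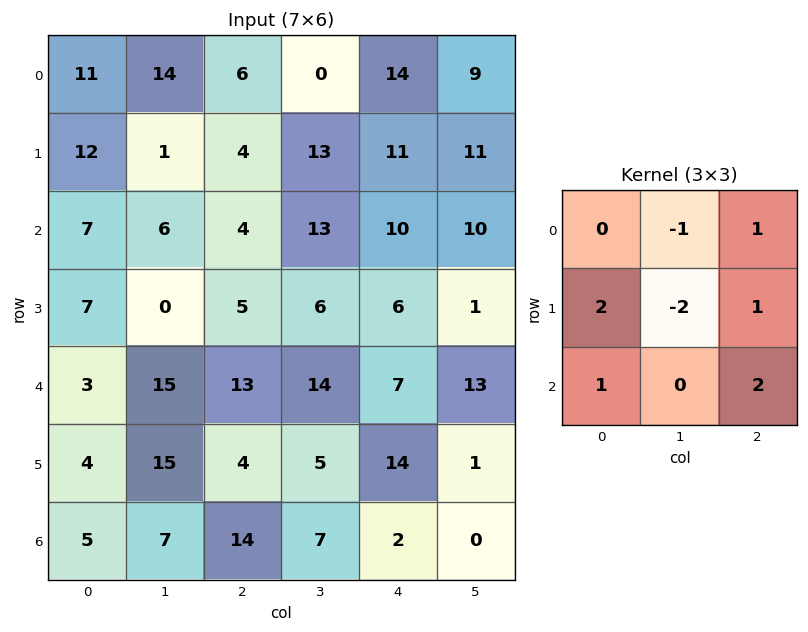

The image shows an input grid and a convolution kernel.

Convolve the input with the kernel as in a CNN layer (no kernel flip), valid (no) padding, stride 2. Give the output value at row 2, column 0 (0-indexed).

The receptive field on the input at this output position is [3 15 13 / 4 15 4 / 5 7 14]. Elementwise product with the kernel and sum: 15·-1 + 13·1 + 4·2 + 15·-2 + 4·1 + 5·1 + 14·2.

13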